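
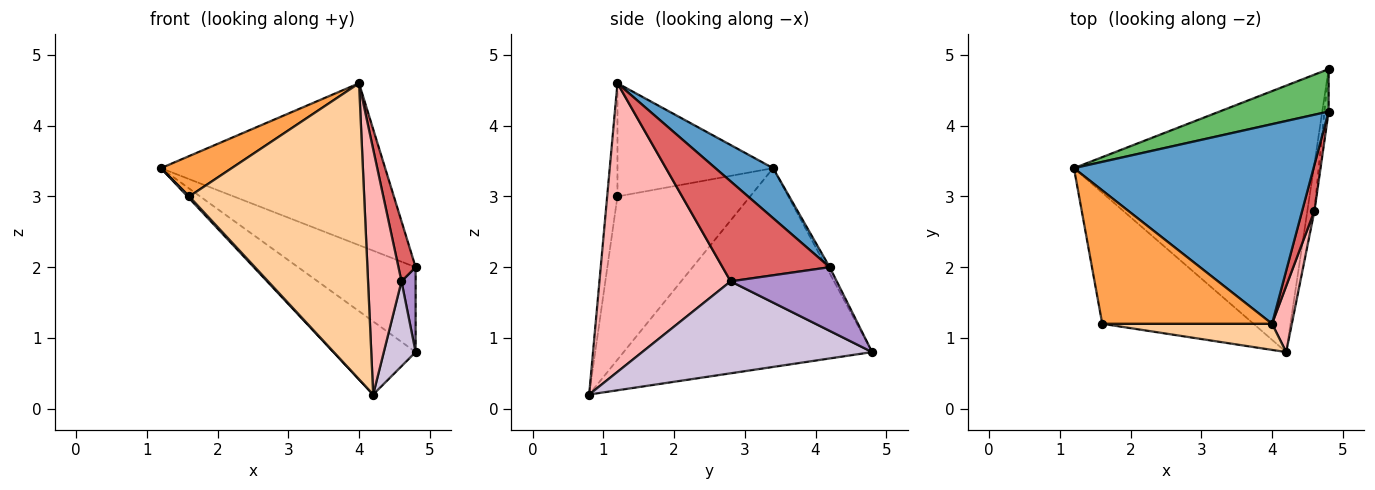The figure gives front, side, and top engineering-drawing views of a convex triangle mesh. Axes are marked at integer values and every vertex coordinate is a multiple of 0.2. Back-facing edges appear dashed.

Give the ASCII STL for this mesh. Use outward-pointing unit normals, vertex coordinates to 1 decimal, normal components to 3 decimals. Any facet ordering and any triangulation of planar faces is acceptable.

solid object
 facet normal 0.160 0.622 0.767
  outer loop
   vertex 4.0 1.2 4.6
   vertex 4.8 4.2 2.0
   vertex 1.2 3.4 3.4
  endloop
 endfacet
 facet normal -0.733 -0.010 -0.680
  outer loop
   vertex 1.6 1.2 3.0
   vertex 1.2 3.4 3.4
   vertex 4.2 0.8 0.2
  endloop
 endfacet
 facet normal -0.538 -0.244 0.807
  outer loop
   vertex 1.6 1.2 3.0
   vertex 4.0 1.2 4.6
   vertex 1.2 3.4 3.4
  endloop
 endfacet
 facet normal -0.058 -0.994 0.088
  outer loop
   vertex 1.6 1.2 3.0
   vertex 4.2 0.8 0.2
   vertex 4.0 1.2 4.6
  endloop
 endfacet
 facet normal -0.025 0.894 0.447
  outer loop
   vertex 4.8 4.8 0.8
   vertex 1.2 3.4 3.4
   vertex 4.8 4.2 2.0
  endloop
 endfacet
 facet normal -0.624 0.207 -0.753
  outer loop
   vertex 4.8 4.8 0.8
   vertex 4.2 0.8 0.2
   vertex 1.2 3.4 3.4
  endloop
 endfacet
 facet normal 0.980 -0.157 0.120
  outer loop
   vertex 4.6 2.8 1.8
   vertex 4.8 4.2 2.0
   vertex 4.0 1.2 4.6
  endloop
 endfacet
 facet normal 0.967 -0.246 0.066
  outer loop
   vertex 4.6 2.8 1.8
   vertex 4.0 1.2 4.6
   vertex 4.2 0.8 0.2
  endloop
 endfacet
 facet normal 0.989 -0.132 -0.066
  outer loop
   vertex 4.6 2.8 1.8
   vertex 4.8 4.8 0.8
   vertex 4.8 4.2 2.0
  endloop
 endfacet
 facet normal 0.988 -0.137 -0.076
  outer loop
   vertex 4.6 2.8 1.8
   vertex 4.2 0.8 0.2
   vertex 4.8 4.8 0.8
  endloop
 endfacet
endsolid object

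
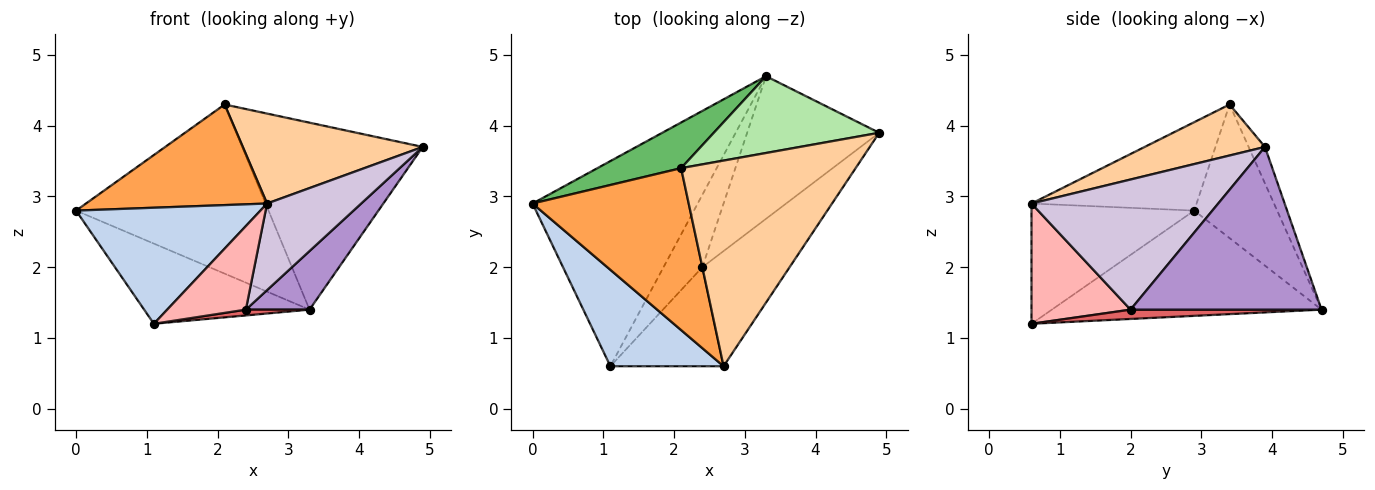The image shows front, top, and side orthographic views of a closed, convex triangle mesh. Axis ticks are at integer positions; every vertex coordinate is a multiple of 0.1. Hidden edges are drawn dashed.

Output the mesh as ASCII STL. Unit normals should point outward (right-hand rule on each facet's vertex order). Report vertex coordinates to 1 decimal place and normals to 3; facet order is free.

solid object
 facet normal -0.510 0.313 -0.801
  outer loop
   vertex 3.3 4.7 1.4
   vertex 1.1 0.6 1.2
   vertex 0.0 2.9 2.8
  endloop
 endfacet
 facet normal -0.562 -0.636 0.529
  outer loop
   vertex 2.7 0.6 2.9
   vertex 0.0 2.9 2.8
   vertex 1.1 0.6 1.2
  endloop
 endfacet
 facet normal -0.433 -0.476 0.765
  outer loop
   vertex 2.1 3.4 4.3
   vertex 0.0 2.9 2.8
   vertex 2.7 0.6 2.9
  endloop
 endfacet
 facet normal 0.259 -0.387 0.885
  outer loop
   vertex 2.1 3.4 4.3
   vertex 2.7 0.6 2.9
   vertex 4.9 3.9 3.7
  endloop
 endfacet
 facet normal -0.384 0.891 0.241
  outer loop
   vertex 2.1 3.4 4.3
   vertex 3.3 4.7 1.4
   vertex 0.0 2.9 2.8
  endloop
 endfacet
 facet normal -0.083 0.922 0.379
  outer loop
   vertex 2.1 3.4 4.3
   vertex 4.9 3.9 3.7
   vertex 3.3 4.7 1.4
  endloop
 endfacet
 facet normal 0.233 -0.078 -0.969
  outer loop
   vertex 2.4 2.0 1.4
   vertex 1.1 0.6 1.2
   vertex 3.3 4.7 1.4
  endloop
 endfacet
 facet normal 0.630 -0.501 -0.593
  outer loop
   vertex 2.4 2.0 1.4
   vertex 2.7 0.6 2.9
   vertex 1.1 0.6 1.2
  endloop
 endfacet
 facet normal 0.752 -0.251 -0.610
  outer loop
   vertex 2.4 2.0 1.4
   vertex 3.3 4.7 1.4
   vertex 4.9 3.9 3.7
  endloop
 endfacet
 facet normal 0.766 -0.386 -0.514
  outer loop
   vertex 2.4 2.0 1.4
   vertex 4.9 3.9 3.7
   vertex 2.7 0.6 2.9
  endloop
 endfacet
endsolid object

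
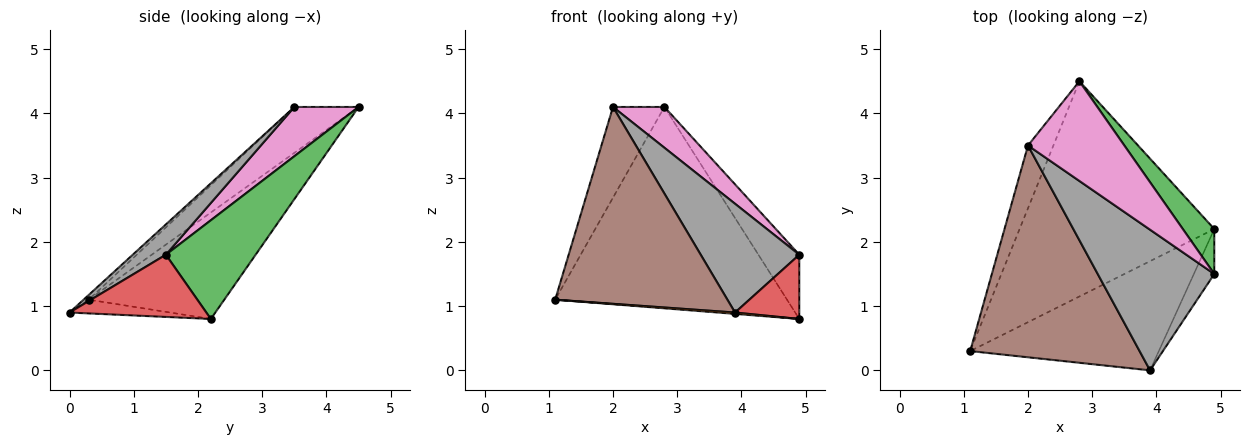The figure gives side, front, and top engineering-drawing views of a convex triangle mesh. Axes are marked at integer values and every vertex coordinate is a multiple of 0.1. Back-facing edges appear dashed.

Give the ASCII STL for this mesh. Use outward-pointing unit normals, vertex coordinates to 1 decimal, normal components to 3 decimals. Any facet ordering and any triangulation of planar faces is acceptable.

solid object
 facet normal -0.371 0.634 -0.678
  outer loop
   vertex 2.8 4.5 4.1
   vertex 4.9 2.2 0.8
   vertex 1.1 0.3 1.1
  endloop
 endfacet
 facet normal -0.073 -0.012 -0.997
  outer loop
   vertex 3.9 0.0 0.9
   vertex 1.1 0.3 1.1
   vertex 4.9 2.2 0.8
  endloop
 endfacet
 facet normal 0.874 0.398 0.279
  outer loop
   vertex 4.9 1.5 1.8
   vertex 4.9 2.2 0.8
   vertex 2.8 4.5 4.1
  endloop
 endfacet
 facet normal 0.868 -0.407 -0.285
  outer loop
   vertex 4.9 1.5 1.8
   vertex 3.9 0.0 0.9
   vertex 4.9 2.2 0.8
  endloop
 endfacet
 facet normal -0.717 0.573 -0.397
  outer loop
   vertex 2.0 3.5 4.1
   vertex 2.8 4.5 4.1
   vertex 1.1 0.3 1.1
  endloop
 endfacet
 facet normal -0.021 -0.681 0.732
  outer loop
   vertex 2.0 3.5 4.1
   vertex 1.1 0.3 1.1
   vertex 3.9 0.0 0.9
  endloop
 endfacet
 facet normal 0.428 -0.342 0.837
  outer loop
   vertex 2.0 3.5 4.1
   vertex 4.9 1.5 1.8
   vertex 2.8 4.5 4.1
  endloop
 endfacet
 facet normal 0.201 -0.599 0.775
  outer loop
   vertex 2.0 3.5 4.1
   vertex 3.9 0.0 0.9
   vertex 4.9 1.5 1.8
  endloop
 endfacet
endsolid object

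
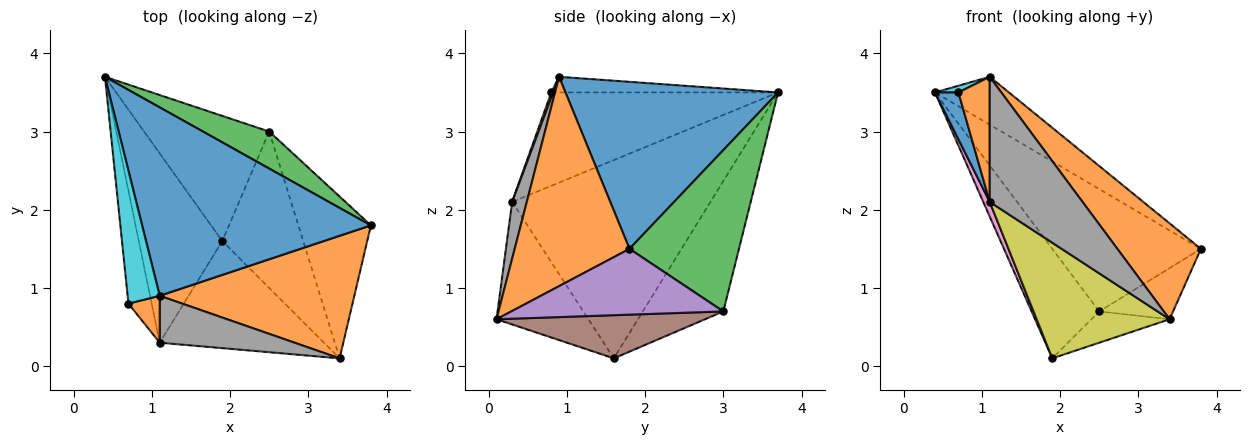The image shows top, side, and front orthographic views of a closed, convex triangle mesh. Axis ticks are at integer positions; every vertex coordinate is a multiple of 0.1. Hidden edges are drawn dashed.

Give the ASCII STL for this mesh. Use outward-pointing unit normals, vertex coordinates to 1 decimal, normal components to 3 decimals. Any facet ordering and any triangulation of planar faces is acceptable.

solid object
 facet normal 0.578 0.201 0.791
  outer loop
   vertex 1.1 0.9 3.7
   vertex 3.8 1.8 1.5
   vertex 0.4 3.7 3.5
  endloop
 endfacet
 facet normal 0.646 -0.470 0.601
  outer loop
   vertex 3.4 0.1 0.6
   vertex 3.8 1.8 1.5
   vertex 1.1 0.9 3.7
  endloop
 endfacet
 facet normal 0.576 0.782 0.237
  outer loop
   vertex 2.5 3.0 0.7
   vertex 0.4 3.7 3.5
   vertex 3.8 1.8 1.5
  endloop
 endfacet
 facet normal -0.617 0.518 -0.592
  outer loop
   vertex 2.5 3.0 0.7
   vertex 1.9 1.6 0.1
   vertex 0.4 3.7 3.5
  endloop
 endfacet
 facet normal 0.654 0.228 -0.721
  outer loop
   vertex 2.5 3.0 0.7
   vertex 3.8 1.8 1.5
   vertex 3.4 0.1 0.6
  endloop
 endfacet
 facet normal 0.463 0.174 -0.869
  outer loop
   vertex 2.5 3.0 0.7
   vertex 3.4 0.1 0.6
   vertex 1.9 1.6 0.1
  endloop
 endfacet
 facet normal -0.921 -0.030 -0.388
  outer loop
   vertex 1.1 0.3 2.1
   vertex 0.4 3.7 3.5
   vertex 1.9 1.6 0.1
  endloop
 endfacet
 facet normal 0.146 -0.926 0.347
  outer loop
   vertex 1.1 0.3 2.1
   vertex 3.4 0.1 0.6
   vertex 1.1 0.9 3.7
  endloop
 endfacet
 facet normal -0.452 -0.654 -0.606
  outer loop
   vertex 1.1 0.3 2.1
   vertex 1.9 1.6 0.1
   vertex 3.4 0.1 0.6
  endloop
 endfacet
 facet normal -0.438 -0.045 0.898
  outer loop
   vertex 0.7 0.8 3.5
   vertex 1.1 0.9 3.7
   vertex 0.4 3.7 3.5
  endloop
 endfacet
 facet normal -0.966 -0.100 -0.240
  outer loop
   vertex 0.7 0.8 3.5
   vertex 0.4 3.7 3.5
   vertex 1.1 0.3 2.1
  endloop
 endfacet
 facet normal 0.058 -0.935 0.351
  outer loop
   vertex 0.7 0.8 3.5
   vertex 1.1 0.3 2.1
   vertex 1.1 0.9 3.7
  endloop
 endfacet
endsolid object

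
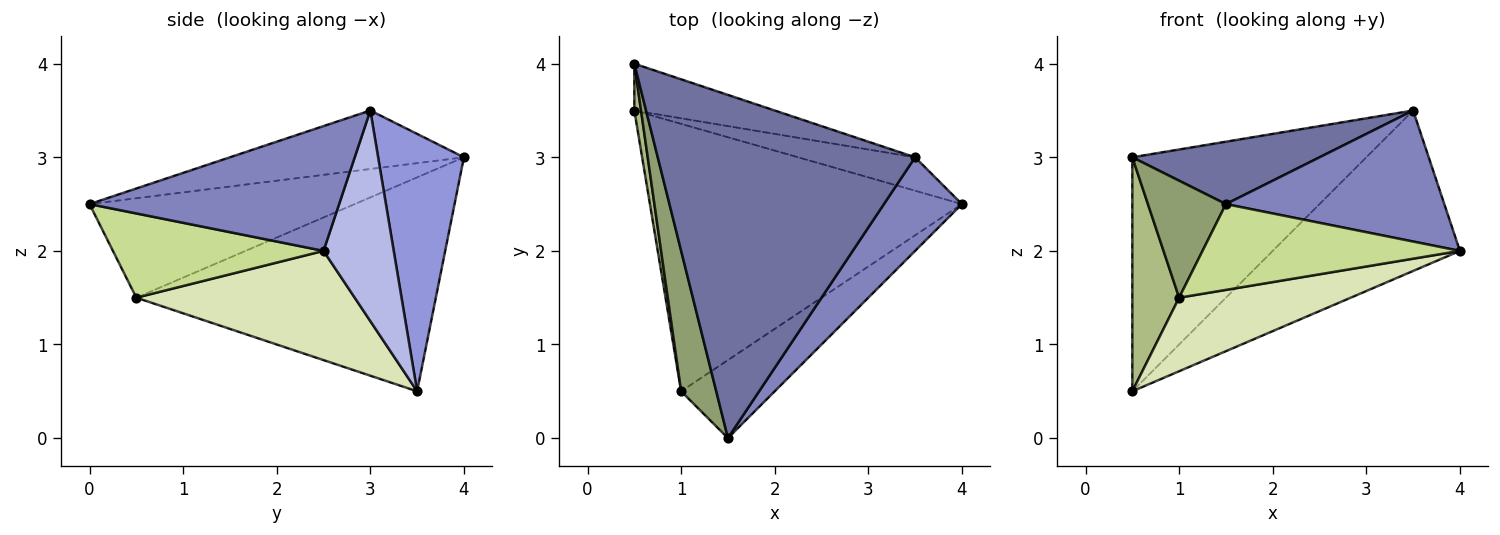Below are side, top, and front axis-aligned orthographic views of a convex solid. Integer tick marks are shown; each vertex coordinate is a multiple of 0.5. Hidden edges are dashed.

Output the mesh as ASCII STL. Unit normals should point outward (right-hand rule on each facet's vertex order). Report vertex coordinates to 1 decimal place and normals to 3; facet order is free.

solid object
 facet normal -0.218 -0.175 0.960
  outer loop
   vertex 3.5 3.0 3.5
   vertex 0.5 4.0 3.0
   vertex 1.5 0.0 2.5
  endloop
 endfacet
 facet normal 0.681 -0.596 0.426
  outer loop
   vertex 3.5 3.0 3.5
   vertex 1.5 0.0 2.5
   vertex 4.0 2.5 2.0
  endloop
 endfacet
 facet normal 0.338 0.923 -0.185
  outer loop
   vertex 3.5 3.0 3.5
   vertex 0.5 3.5 0.5
   vertex 0.5 4.0 3.0
  endloop
 endfacet
 facet normal 0.345 0.919 -0.191
  outer loop
   vertex 3.5 3.0 3.5
   vertex 4.0 2.5 2.0
   vertex 0.5 3.5 0.5
  endloop
 endfacet
 facet normal -0.909 -0.267 0.321
  outer loop
   vertex 1.0 0.5 1.5
   vertex 1.5 0.0 2.5
   vertex 0.5 4.0 3.0
  endloop
 endfacet
 facet normal -0.988 -0.154 0.031
  outer loop
   vertex 1.0 0.5 1.5
   vertex 0.5 4.0 3.0
   vertex 0.5 3.5 0.5
  endloop
 endfacet
 facet normal 0.518 -0.633 -0.575
  outer loop
   vertex 1.0 0.5 1.5
   vertex 4.0 2.5 2.0
   vertex 1.5 0.0 2.5
  endloop
 endfacet
 facet normal 0.320 -0.251 -0.914
  outer loop
   vertex 1.0 0.5 1.5
   vertex 0.5 3.5 0.5
   vertex 4.0 2.5 2.0
  endloop
 endfacet
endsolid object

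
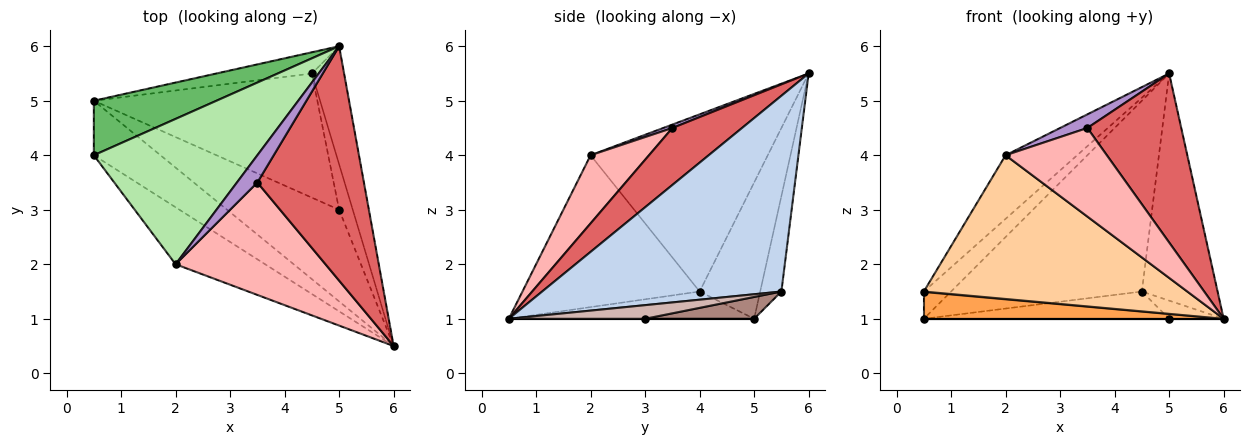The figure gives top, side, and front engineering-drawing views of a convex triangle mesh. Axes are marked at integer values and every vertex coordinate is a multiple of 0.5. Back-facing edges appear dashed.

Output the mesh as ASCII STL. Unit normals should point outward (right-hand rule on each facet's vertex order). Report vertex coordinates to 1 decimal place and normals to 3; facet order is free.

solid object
 facet normal -0.110 0.988 -0.110
  outer loop
   vertex 4.5 5.5 1.5
   vertex 0.5 5.0 1.0
   vertex 5.0 6.0 5.5
  endloop
 endfacet
 facet normal 0.942 0.298 -0.155
  outer loop
   vertex 4.5 5.5 1.5
   vertex 5.0 6.0 5.5
   vertex 6.0 0.5 1.0
  endloop
 endfacet
 facet normal -0.344 -0.420 -0.840
  outer loop
   vertex 0.5 4.0 1.5
   vertex 0.5 5.0 1.0
   vertex 6.0 0.5 1.0
  endloop
 endfacet
 facet normal -0.530 -0.788 -0.313
  outer loop
   vertex 0.5 4.0 1.5
   vertex 6.0 0.5 1.0
   vertex 2.0 2.0 4.0
  endloop
 endfacet
 facet normal -0.705 0.317 0.634
  outer loop
   vertex 0.5 4.0 1.5
   vertex 5.0 6.0 5.5
   vertex 0.5 5.0 1.0
  endloop
 endfacet
 facet normal -0.704 0.284 0.650
  outer loop
   vertex 0.5 4.0 1.5
   vertex 2.0 2.0 4.0
   vertex 5.0 6.0 5.5
  endloop
 endfacet
 facet normal 0.398 -0.536 0.744
  outer loop
   vertex 3.5 3.5 4.5
   vertex 6.0 0.5 1.0
   vertex 5.0 6.0 5.5
  endloop
 endfacet
 facet normal 0.336 -0.583 0.740
  outer loop
   vertex 3.5 3.5 4.5
   vertex 2.0 2.0 4.0
   vertex 6.0 0.5 1.0
  endloop
 endfacet
 facet normal 0.147 -0.442 0.885
  outer loop
   vertex 3.5 3.5 4.5
   vertex 5.0 6.0 5.5
   vertex 2.0 2.0 4.0
  endloop
 endfacet
 facet normal 0.000 0.000 -1.000
  outer loop
   vertex 5.0 3.0 1.0
   vertex 6.0 0.5 1.0
   vertex 0.5 5.0 1.0
  endloop
 endfacet
 facet normal 0.095 0.213 -0.972
  outer loop
   vertex 5.0 3.0 1.0
   vertex 0.5 5.0 1.0
   vertex 4.5 5.5 1.5
  endloop
 endfacet
 facet normal 0.680 0.272 -0.680
  outer loop
   vertex 5.0 3.0 1.0
   vertex 4.5 5.5 1.5
   vertex 6.0 0.5 1.0
  endloop
 endfacet
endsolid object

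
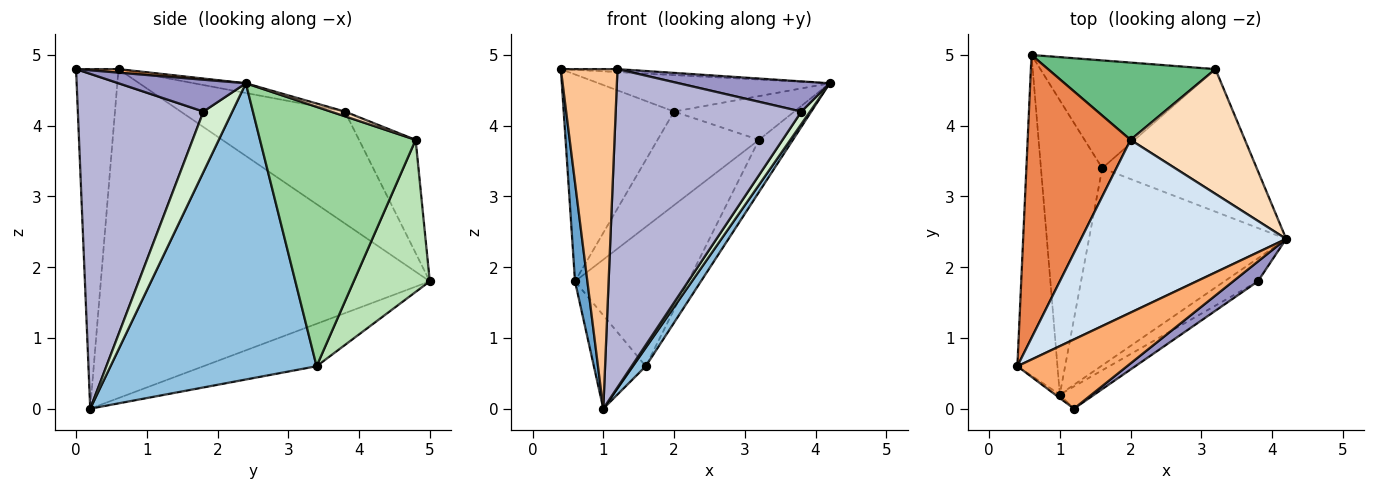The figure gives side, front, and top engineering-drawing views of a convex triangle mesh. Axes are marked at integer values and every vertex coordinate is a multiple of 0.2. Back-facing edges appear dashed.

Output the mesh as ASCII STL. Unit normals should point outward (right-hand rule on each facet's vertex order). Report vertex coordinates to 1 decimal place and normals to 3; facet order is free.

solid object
 facet normal -0.992 -0.037 -0.121
  outer loop
   vertex 1.0 0.2 0.0
   vertex 0.4 0.6 4.8
   vertex 0.6 5.0 1.8
  endloop
 endfacet
 facet normal 0.831 -0.052 -0.553
  outer loop
   vertex 1.6 3.4 0.6
   vertex 4.2 2.4 4.6
   vertex 1.0 0.2 0.0
  endloop
 endfacet
 facet normal -0.551 0.252 -0.796
  outer loop
   vertex 1.6 3.4 0.6
   vertex 1.0 0.2 0.0
   vertex 0.6 5.0 1.8
  endloop
 endfacet
 facet normal -0.046 0.206 0.977
  outer loop
   vertex 2.0 3.8 4.2
   vertex 0.4 0.6 4.8
   vertex 4.2 2.4 4.6
  endloop
 endfacet
 facet normal -0.660 0.444 0.607
  outer loop
   vertex 2.0 3.8 4.2
   vertex 0.6 5.0 1.8
   vertex 0.4 0.6 4.8
  endloop
 endfacet
 facet normal 0.032 0.043 0.999
  outer loop
   vertex 1.2 0.0 4.8
   vertex 4.2 2.4 4.6
   vertex 0.4 0.6 4.8
  endloop
 endfacet
 facet normal -0.600 -0.800 -0.008
  outer loop
   vertex 1.2 0.0 4.8
   vertex 0.4 0.6 4.8
   vertex 1.0 0.2 0.0
  endloop
 endfacet
 facet normal 0.039 0.331 0.943
  outer loop
   vertex 3.2 4.8 3.8
   vertex 2.0 3.8 4.2
   vertex 4.2 2.4 4.6
  endloop
 endfacet
 facet normal -0.395 0.708 0.585
  outer loop
   vertex 3.2 4.8 3.8
   vertex 0.6 5.0 1.8
   vertex 2.0 3.8 4.2
  endloop
 endfacet
 facet normal 0.845 0.184 -0.503
  outer loop
   vertex 3.2 4.8 3.8
   vertex 4.2 2.4 4.6
   vertex 1.6 3.4 0.6
  endloop
 endfacet
 facet normal 0.469 0.698 -0.540
  outer loop
   vertex 3.2 4.8 3.8
   vertex 1.6 3.4 0.6
   vertex 0.6 5.0 1.8
  endloop
 endfacet
 facet normal 0.847 -0.252 -0.468
  outer loop
   vertex 3.8 1.8 4.2
   vertex 1.0 0.2 0.0
   vertex 4.2 2.4 4.6
  endloop
 endfacet
 facet normal 0.576 -0.683 0.448
  outer loop
   vertex 3.8 1.8 4.2
   vertex 4.2 2.4 4.6
   vertex 1.2 0.0 4.8
  endloop
 endfacet
 facet normal 0.559 -0.827 -0.058
  outer loop
   vertex 3.8 1.8 4.2
   vertex 1.2 0.0 4.8
   vertex 1.0 0.2 0.0
  endloop
 endfacet
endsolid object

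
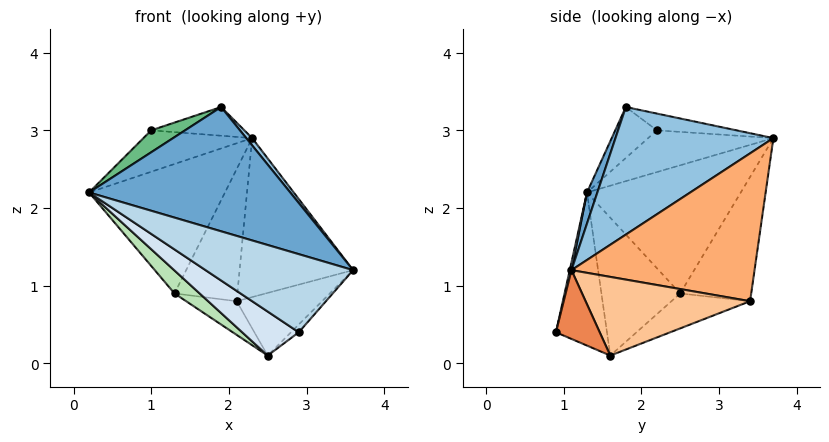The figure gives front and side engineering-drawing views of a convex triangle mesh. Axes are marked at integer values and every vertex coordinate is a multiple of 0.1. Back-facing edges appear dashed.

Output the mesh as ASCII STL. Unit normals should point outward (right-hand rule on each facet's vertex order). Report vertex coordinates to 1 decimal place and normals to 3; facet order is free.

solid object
 facet normal 0.048 -0.935 0.351
  outer loop
   vertex 1.9 1.8 3.3
   vertex 0.2 1.3 2.2
   vertex 3.6 1.1 1.2
  endloop
 endfacet
 facet normal 0.772 -0.029 0.635
  outer loop
   vertex 1.9 1.8 3.3
   vertex 3.6 1.1 1.2
   vertex 2.3 3.7 2.9
  endloop
 endfacet
 facet normal 0.011 -0.972 0.233
  outer loop
   vertex 2.9 0.9 0.4
   vertex 3.6 1.1 1.2
   vertex 0.2 1.3 2.2
  endloop
 endfacet
 facet normal -0.513 -0.569 -0.643
  outer loop
   vertex 2.9 0.9 0.4
   vertex 0.2 1.3 2.2
   vertex 2.5 1.6 0.1
  endloop
 endfacet
 facet normal 0.730 0.130 -0.671
  outer loop
   vertex 2.9 0.9 0.4
   vertex 2.5 1.6 0.1
   vertex 3.6 1.1 1.2
  endloop
 endfacet
 facet normal 0.840 0.521 -0.154
  outer loop
   vertex 2.1 3.4 0.8
   vertex 2.3 3.7 2.9
   vertex 3.6 1.1 1.2
  endloop
 endfacet
 facet normal 0.735 0.381 -0.561
  outer loop
   vertex 2.1 3.4 0.8
   vertex 3.6 1.1 1.2
   vertex 2.5 1.6 0.1
  endloop
 endfacet
 facet normal -0.755 0.655 0.018
  outer loop
   vertex 1.0 2.2 3.0
   vertex 2.3 3.7 2.9
   vertex 0.2 1.3 2.2
  endloop
 endfacet
 facet normal -0.433 -0.352 0.830
  outer loop
   vertex 1.0 2.2 3.0
   vertex 0.2 1.3 2.2
   vertex 1.9 1.8 3.3
  endloop
 endfacet
 facet normal -0.208 0.243 0.947
  outer loop
   vertex 1.0 2.2 3.0
   vertex 1.9 1.8 3.3
   vertex 2.3 3.7 2.9
  endloop
 endfacet
 facet normal -0.645 -0.206 -0.736
  outer loop
   vertex 1.3 2.5 0.9
   vertex 2.5 1.6 0.1
   vertex 0.2 1.3 2.2
  endloop
 endfacet
 facet normal -0.397 0.255 -0.882
  outer loop
   vertex 1.3 2.5 0.9
   vertex 2.1 3.4 0.8
   vertex 2.5 1.6 0.1
  endloop
 endfacet
 facet normal -0.749 0.662 -0.023
  outer loop
   vertex 1.3 2.5 0.9
   vertex 0.2 1.3 2.2
   vertex 2.3 3.7 2.9
  endloop
 endfacet
 facet normal -0.748 0.663 -0.023
  outer loop
   vertex 1.3 2.5 0.9
   vertex 2.3 3.7 2.9
   vertex 2.1 3.4 0.8
  endloop
 endfacet
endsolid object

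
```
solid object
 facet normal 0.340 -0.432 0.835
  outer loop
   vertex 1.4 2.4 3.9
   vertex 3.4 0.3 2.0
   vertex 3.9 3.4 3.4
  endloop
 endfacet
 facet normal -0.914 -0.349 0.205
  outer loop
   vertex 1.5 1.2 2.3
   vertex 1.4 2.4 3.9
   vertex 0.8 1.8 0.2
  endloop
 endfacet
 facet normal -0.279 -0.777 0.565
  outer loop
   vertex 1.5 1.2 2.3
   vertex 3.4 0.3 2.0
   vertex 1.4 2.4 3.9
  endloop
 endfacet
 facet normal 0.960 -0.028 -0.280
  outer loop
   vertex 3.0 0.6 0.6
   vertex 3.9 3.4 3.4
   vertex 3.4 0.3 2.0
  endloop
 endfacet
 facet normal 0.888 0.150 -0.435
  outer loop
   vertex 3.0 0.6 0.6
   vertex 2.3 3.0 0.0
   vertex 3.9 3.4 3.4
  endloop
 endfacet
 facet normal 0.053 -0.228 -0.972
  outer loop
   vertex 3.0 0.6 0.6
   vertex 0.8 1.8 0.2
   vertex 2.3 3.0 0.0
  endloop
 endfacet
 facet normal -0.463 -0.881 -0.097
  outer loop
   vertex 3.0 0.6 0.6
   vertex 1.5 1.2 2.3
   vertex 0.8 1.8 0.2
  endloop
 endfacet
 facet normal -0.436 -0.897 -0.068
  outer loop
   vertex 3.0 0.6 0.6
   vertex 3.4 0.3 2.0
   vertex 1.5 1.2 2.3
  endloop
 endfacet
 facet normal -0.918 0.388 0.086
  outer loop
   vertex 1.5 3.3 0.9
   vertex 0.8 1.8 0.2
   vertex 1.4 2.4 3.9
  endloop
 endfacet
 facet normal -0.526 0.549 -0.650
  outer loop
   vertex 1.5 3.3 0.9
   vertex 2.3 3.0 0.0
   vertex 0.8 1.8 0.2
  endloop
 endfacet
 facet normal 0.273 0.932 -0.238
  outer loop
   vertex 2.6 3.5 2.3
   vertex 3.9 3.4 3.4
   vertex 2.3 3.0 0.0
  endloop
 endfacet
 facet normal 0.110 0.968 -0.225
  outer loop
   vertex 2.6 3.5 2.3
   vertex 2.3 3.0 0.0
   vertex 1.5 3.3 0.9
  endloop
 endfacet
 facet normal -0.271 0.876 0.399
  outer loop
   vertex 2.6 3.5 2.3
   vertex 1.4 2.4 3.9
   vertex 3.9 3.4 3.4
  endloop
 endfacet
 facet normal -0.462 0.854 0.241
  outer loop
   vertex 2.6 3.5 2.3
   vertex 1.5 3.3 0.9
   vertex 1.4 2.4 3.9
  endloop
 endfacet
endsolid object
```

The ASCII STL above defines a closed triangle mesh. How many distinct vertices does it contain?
9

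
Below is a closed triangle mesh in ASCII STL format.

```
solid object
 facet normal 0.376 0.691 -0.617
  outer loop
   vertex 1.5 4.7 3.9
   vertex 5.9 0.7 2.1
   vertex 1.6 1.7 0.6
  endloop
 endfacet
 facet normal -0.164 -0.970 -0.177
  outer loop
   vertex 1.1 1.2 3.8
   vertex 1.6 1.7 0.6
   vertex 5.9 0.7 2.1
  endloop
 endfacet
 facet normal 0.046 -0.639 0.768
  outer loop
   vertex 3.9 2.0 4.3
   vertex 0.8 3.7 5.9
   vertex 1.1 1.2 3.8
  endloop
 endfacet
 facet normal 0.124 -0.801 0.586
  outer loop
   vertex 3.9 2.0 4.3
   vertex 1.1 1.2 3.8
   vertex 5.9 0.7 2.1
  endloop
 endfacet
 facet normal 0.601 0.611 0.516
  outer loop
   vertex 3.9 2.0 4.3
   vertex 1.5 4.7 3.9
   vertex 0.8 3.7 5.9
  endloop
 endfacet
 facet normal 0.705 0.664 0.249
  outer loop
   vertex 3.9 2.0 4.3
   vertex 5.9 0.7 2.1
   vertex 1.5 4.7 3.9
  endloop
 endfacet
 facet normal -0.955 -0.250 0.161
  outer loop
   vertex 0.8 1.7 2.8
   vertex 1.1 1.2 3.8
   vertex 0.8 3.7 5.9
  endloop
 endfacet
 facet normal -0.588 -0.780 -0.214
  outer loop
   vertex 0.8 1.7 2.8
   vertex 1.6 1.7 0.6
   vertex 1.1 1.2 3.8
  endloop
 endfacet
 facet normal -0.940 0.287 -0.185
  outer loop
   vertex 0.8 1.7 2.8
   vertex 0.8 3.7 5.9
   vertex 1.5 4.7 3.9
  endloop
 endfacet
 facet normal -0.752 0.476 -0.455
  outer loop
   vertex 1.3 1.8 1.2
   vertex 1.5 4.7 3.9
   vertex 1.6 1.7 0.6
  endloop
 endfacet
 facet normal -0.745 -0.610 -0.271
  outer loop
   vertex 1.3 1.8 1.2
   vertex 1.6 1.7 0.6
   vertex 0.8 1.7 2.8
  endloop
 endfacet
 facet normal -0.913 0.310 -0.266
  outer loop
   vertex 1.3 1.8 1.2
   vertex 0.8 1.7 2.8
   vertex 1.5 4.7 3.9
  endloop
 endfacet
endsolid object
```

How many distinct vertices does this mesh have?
8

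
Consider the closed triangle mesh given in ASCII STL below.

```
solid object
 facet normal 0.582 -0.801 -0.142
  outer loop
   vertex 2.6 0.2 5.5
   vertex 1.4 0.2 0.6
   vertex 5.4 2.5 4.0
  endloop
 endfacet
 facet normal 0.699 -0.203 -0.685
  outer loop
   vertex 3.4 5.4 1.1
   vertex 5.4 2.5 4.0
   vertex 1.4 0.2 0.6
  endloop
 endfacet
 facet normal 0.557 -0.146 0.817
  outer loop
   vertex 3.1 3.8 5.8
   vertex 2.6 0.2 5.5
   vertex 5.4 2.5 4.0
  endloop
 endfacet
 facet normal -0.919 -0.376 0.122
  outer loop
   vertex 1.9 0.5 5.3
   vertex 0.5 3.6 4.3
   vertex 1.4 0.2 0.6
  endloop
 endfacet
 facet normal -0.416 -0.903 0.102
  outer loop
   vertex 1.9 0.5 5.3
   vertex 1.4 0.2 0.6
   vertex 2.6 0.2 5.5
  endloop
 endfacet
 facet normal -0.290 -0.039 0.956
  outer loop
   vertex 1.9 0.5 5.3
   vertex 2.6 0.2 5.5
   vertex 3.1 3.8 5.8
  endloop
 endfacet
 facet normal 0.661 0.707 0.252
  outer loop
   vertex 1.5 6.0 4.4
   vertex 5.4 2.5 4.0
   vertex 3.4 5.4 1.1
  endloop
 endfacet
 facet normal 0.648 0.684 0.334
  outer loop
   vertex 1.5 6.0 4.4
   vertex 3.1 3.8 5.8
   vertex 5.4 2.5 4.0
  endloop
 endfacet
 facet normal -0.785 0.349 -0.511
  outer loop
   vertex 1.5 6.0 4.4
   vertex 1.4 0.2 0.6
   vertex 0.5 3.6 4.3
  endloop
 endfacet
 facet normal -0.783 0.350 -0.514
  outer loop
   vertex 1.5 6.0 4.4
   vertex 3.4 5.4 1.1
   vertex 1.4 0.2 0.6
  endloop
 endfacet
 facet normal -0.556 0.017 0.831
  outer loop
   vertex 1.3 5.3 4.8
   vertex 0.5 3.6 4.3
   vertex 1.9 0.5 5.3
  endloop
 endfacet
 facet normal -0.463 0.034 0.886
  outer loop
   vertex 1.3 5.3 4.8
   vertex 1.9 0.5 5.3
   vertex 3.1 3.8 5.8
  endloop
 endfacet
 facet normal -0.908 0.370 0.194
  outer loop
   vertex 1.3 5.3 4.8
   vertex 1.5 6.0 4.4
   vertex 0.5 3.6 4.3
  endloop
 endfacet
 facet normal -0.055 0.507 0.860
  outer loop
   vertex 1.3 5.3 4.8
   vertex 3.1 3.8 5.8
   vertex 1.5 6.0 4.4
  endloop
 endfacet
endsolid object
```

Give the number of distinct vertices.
9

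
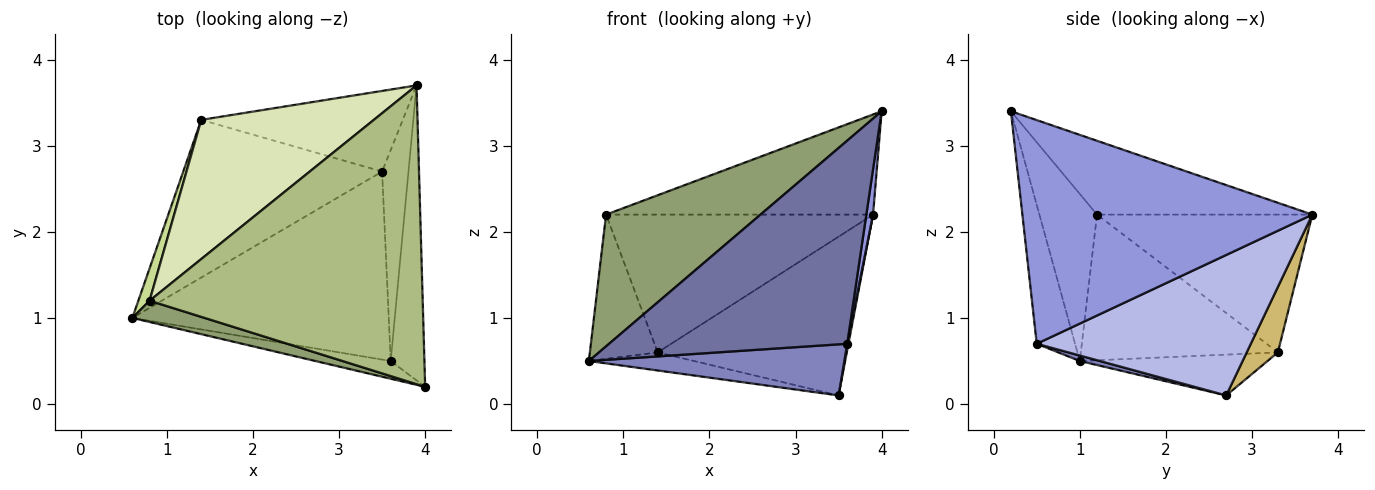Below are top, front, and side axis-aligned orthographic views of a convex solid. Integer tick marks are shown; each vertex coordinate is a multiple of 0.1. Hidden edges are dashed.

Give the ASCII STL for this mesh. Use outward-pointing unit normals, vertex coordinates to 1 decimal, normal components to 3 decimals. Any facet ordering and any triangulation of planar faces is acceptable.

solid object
 facet normal -0.158 -0.984 -0.086
  outer loop
   vertex 3.6 0.5 0.7
   vertex 4.0 0.2 3.4
   vertex 0.6 1.0 0.5
  endloop
 endfacet
 facet normal 0.021 -0.262 -0.965
  outer loop
   vertex 3.6 0.5 0.7
   vertex 0.6 1.0 0.5
   vertex 3.5 2.7 0.1
  endloop
 endfacet
 facet normal 0.989 -0.023 -0.149
  outer loop
   vertex 3.6 0.5 0.7
   vertex 3.9 3.7 2.2
   vertex 4.0 0.2 3.4
  endloop
 endfacet
 facet normal 0.983 -0.006 -0.185
  outer loop
   vertex 3.6 0.5 0.7
   vertex 3.5 2.7 0.1
   vertex 3.9 3.7 2.2
  endloop
 endfacet
 facet normal -0.346 -0.926 0.150
  outer loop
   vertex 0.8 1.2 2.2
   vertex 0.6 1.0 0.5
   vertex 4.0 0.2 3.4
  endloop
 endfacet
 facet normal -0.248 0.308 0.918
  outer loop
   vertex 0.8 1.2 2.2
   vertex 4.0 0.2 3.4
   vertex 3.9 3.7 2.2
  endloop
 endfacet
 facet normal -0.943 0.325 0.073
  outer loop
   vertex 1.4 3.3 0.6
   vertex 0.6 1.0 0.5
   vertex 0.8 1.2 2.2
  endloop
 endfacet
 facet normal -0.493 0.612 0.618
  outer loop
   vertex 1.4 3.3 0.6
   vertex 0.8 1.2 2.2
   vertex 3.9 3.7 2.2
  endloop
 endfacet
 facet normal -0.200 0.112 -0.973
  outer loop
   vertex 1.4 3.3 0.6
   vertex 3.5 2.7 0.1
   vertex 0.6 1.0 0.5
  endloop
 endfacet
 facet normal 0.145 0.882 -0.448
  outer loop
   vertex 1.4 3.3 0.6
   vertex 3.9 3.7 2.2
   vertex 3.5 2.7 0.1
  endloop
 endfacet
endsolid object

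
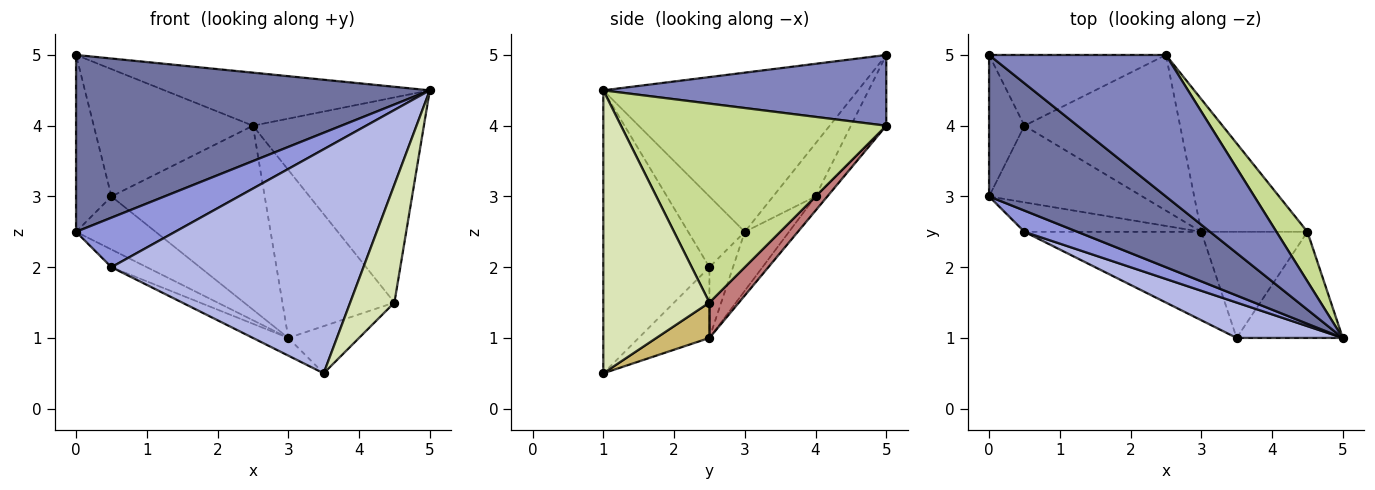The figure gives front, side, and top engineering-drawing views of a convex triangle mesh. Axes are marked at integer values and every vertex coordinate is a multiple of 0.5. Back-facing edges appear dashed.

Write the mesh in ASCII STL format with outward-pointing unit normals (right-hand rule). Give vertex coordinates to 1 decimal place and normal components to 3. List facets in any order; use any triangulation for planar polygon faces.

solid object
 facet normal -0.490 -0.681 0.545
  outer loop
   vertex 0.0 5.0 5.0
   vertex 0.0 3.0 2.5
   vertex 5.0 1.0 4.5
  endloop
 endfacet
 facet normal 0.351 0.329 0.877
  outer loop
   vertex 0.0 5.0 5.0
   vertex 5.0 1.0 4.5
   vertex 2.5 5.0 4.0
  endloop
 endfacet
 facet normal -0.465 -0.814 0.349
  outer loop
   vertex 0.5 2.5 2.0
   vertex 5.0 1.0 4.5
   vertex 0.0 3.0 2.5
  endloop
 endfacet
 facet normal -0.384 -0.912 0.144
  outer loop
   vertex 0.5 2.5 2.0
   vertex 3.5 1.0 0.5
   vertex 5.0 1.0 4.5
  endloop
 endfacet
 facet normal -0.684 0.570 -0.456
  outer loop
   vertex 0.5 4.0 3.0
   vertex 0.0 3.0 2.5
   vertex 0.0 5.0 5.0
  endloop
 endfacet
 facet normal -0.191 0.858 -0.477
  outer loop
   vertex 0.5 4.0 3.0
   vertex 0.0 5.0 5.0
   vertex 2.5 5.0 4.0
  endloop
 endfacet
 facet normal 0.833 0.537 0.130
  outer loop
   vertex 4.5 2.5 1.5
   vertex 2.5 5.0 4.0
   vertex 5.0 1.0 4.5
  endloop
 endfacet
 facet normal 0.872 -0.363 -0.327
  outer loop
   vertex 4.5 2.5 1.5
   vertex 5.0 1.0 4.5
   vertex 3.5 1.0 0.5
  endloop
 endfacet
 facet normal -0.365 0.183 -0.913
  outer loop
   vertex 3.0 2.5 1.0
   vertex 3.5 1.0 0.5
   vertex 0.5 2.5 2.0
  endloop
 endfacet
 facet normal 0.291 0.389 -0.874
  outer loop
   vertex 3.0 2.5 1.0
   vertex 4.5 2.5 1.5
   vertex 3.5 1.0 0.5
  endloop
 endfacet
 facet normal -0.324 0.487 -0.811
  outer loop
   vertex 3.0 2.5 1.0
   vertex 0.5 2.5 2.0
   vertex 0.0 3.0 2.5
  endloop
 endfacet
 facet normal -0.302 0.543 -0.784
  outer loop
   vertex 3.0 2.5 1.0
   vertex 0.0 3.0 2.5
   vertex 0.5 4.0 3.0
  endloop
 endfacet
 facet normal -0.059 0.762 -0.645
  outer loop
   vertex 3.0 2.5 1.0
   vertex 0.5 4.0 3.0
   vertex 2.5 5.0 4.0
  endloop
 endfacet
 facet normal 0.202 0.769 -0.607
  outer loop
   vertex 3.0 2.5 1.0
   vertex 2.5 5.0 4.0
   vertex 4.5 2.5 1.5
  endloop
 endfacet
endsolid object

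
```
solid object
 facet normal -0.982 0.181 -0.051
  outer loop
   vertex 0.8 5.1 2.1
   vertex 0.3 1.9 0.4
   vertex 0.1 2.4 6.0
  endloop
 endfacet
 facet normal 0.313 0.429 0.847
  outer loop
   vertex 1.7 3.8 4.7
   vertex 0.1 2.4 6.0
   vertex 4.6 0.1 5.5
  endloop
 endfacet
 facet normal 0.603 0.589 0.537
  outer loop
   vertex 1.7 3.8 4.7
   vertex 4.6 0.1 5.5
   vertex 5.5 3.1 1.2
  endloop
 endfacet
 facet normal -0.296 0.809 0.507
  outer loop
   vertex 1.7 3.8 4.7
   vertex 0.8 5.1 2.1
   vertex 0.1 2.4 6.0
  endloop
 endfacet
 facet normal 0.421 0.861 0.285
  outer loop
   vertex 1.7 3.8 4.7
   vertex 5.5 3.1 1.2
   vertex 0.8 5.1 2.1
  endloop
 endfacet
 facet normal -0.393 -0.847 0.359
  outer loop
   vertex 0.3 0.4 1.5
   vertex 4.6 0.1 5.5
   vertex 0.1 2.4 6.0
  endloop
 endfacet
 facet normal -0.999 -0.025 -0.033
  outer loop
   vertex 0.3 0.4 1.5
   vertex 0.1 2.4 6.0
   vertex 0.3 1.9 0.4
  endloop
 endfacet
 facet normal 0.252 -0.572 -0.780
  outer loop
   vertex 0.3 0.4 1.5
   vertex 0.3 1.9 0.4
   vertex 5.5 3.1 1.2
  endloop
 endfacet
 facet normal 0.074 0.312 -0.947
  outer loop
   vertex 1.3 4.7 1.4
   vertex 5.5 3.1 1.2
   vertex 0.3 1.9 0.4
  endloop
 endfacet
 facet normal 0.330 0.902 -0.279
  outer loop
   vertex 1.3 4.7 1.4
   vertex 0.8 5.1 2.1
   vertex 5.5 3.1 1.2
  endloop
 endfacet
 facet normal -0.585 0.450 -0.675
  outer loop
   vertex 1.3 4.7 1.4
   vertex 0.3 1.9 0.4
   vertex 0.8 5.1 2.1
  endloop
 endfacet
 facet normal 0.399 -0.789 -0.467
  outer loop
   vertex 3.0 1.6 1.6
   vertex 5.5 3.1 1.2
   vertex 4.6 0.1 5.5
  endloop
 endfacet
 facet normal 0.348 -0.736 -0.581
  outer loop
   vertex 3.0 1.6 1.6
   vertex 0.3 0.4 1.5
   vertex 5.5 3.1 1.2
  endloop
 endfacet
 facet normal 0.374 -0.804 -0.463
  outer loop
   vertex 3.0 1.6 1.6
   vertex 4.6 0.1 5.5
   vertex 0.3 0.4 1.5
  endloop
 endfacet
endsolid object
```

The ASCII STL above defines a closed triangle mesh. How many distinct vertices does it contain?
9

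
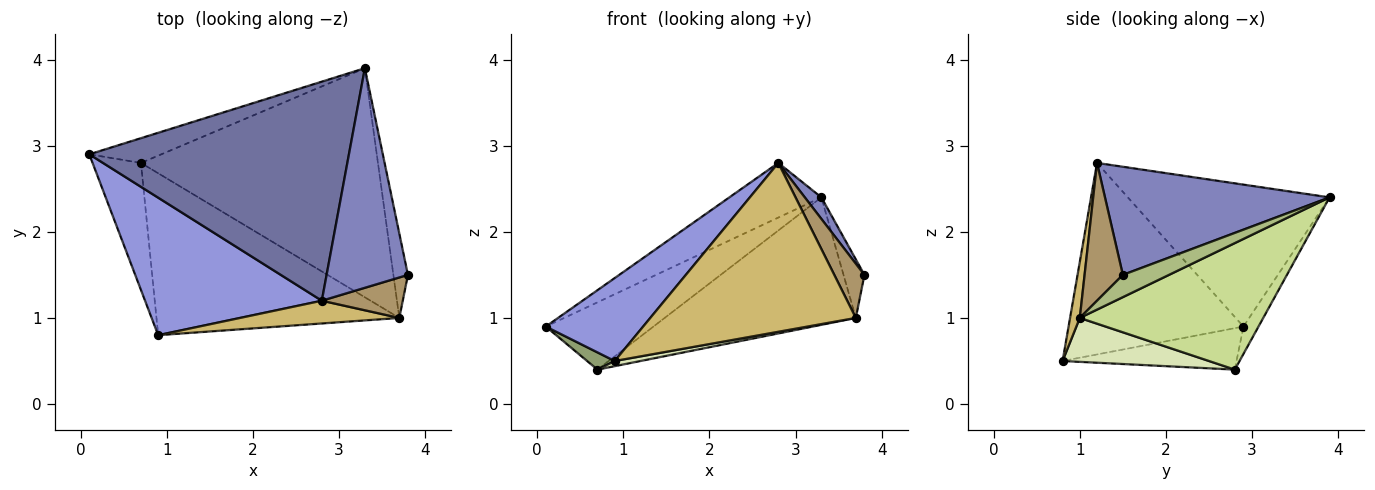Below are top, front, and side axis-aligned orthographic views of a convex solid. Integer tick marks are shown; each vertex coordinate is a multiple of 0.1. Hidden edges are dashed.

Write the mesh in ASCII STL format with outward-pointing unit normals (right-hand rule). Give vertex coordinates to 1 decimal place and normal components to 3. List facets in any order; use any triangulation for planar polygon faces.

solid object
 facet normal -0.469 0.214 0.857
  outer loop
   vertex 2.8 1.2 2.8
   vertex 3.3 3.9 2.4
   vertex 0.1 2.9 0.9
  endloop
 endfacet
 facet normal 0.798 -0.059 0.600
  outer loop
   vertex 2.8 1.2 2.8
   vertex 3.8 1.5 1.5
   vertex 3.3 3.9 2.4
  endloop
 endfacet
 facet normal -0.680 -0.379 0.628
  outer loop
   vertex 0.9 0.8 0.5
   vertex 2.8 1.2 2.8
   vertex 0.1 2.9 0.9
  endloop
 endfacet
 facet normal -0.130 0.930 -0.342
  outer loop
   vertex 0.7 2.8 0.4
   vertex 0.1 2.9 0.9
   vertex 3.3 3.9 2.4
  endloop
 endfacet
 facet normal -0.647 -0.102 -0.756
  outer loop
   vertex 0.7 2.8 0.4
   vertex 0.9 0.8 0.5
   vertex 0.1 2.9 0.9
  endloop
 endfacet
 facet normal 0.783 0.355 -0.511
  outer loop
   vertex 3.7 1.0 1.0
   vertex 3.3 3.9 2.4
   vertex 3.8 1.5 1.5
  endloop
 endfacet
 facet normal 0.423 0.441 -0.792
  outer loop
   vertex 3.7 1.0 1.0
   vertex 0.7 2.8 0.4
   vertex 3.3 3.9 2.4
  endloop
 endfacet
 facet normal 0.178 -0.031 -0.984
  outer loop
   vertex 3.7 1.0 1.0
   vertex 0.9 0.8 0.5
   vertex 0.7 2.8 0.4
  endloop
 endfacet
 facet normal 0.713 -0.562 0.419
  outer loop
   vertex 3.7 1.0 1.0
   vertex 3.8 1.5 1.5
   vertex 2.8 1.2 2.8
  endloop
 endfacet
 facet normal 0.047 -0.990 0.133
  outer loop
   vertex 3.7 1.0 1.0
   vertex 2.8 1.2 2.8
   vertex 0.9 0.8 0.5
  endloop
 endfacet
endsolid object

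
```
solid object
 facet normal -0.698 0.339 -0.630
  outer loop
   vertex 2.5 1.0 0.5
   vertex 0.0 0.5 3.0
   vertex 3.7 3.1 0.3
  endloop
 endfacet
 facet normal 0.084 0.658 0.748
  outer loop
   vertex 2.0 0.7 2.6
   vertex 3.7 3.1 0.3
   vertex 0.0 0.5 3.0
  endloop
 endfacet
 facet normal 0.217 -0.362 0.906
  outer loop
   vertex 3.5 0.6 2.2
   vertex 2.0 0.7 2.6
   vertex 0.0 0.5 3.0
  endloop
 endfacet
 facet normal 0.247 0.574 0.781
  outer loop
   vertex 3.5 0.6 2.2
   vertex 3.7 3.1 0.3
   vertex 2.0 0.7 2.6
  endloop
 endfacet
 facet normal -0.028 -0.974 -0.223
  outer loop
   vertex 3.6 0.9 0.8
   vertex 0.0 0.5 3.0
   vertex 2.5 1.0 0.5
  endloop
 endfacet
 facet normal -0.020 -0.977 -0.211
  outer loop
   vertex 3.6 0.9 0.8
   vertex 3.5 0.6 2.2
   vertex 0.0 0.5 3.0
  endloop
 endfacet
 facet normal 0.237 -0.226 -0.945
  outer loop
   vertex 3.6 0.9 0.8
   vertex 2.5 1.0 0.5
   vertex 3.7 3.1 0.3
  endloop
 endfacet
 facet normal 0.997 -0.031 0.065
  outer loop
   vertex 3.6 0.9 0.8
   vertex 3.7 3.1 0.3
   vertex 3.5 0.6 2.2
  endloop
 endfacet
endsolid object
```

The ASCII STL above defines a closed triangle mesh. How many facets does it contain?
8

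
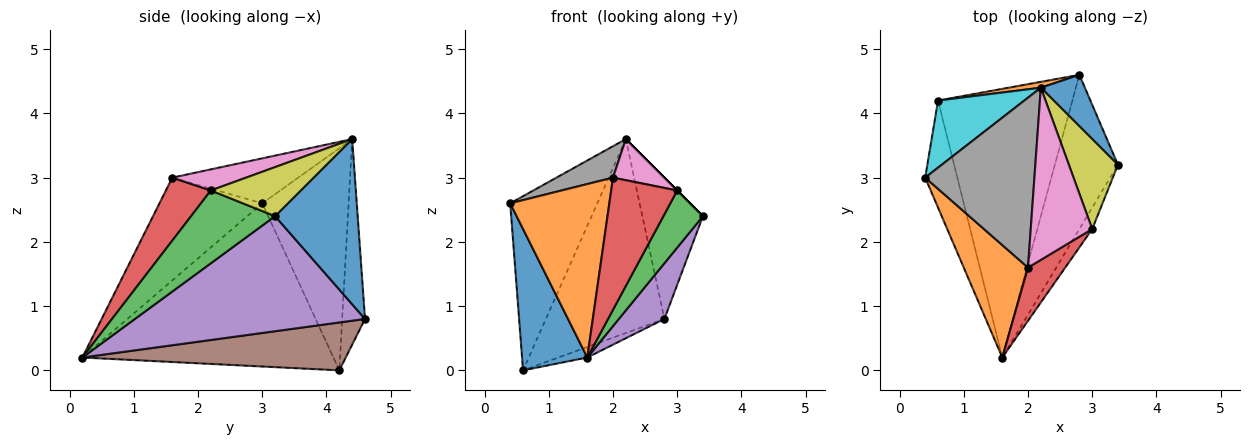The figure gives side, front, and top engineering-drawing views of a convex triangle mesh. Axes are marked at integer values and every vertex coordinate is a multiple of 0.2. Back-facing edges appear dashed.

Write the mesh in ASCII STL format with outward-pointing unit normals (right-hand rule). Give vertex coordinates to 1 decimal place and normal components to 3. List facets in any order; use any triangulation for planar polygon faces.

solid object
 facet normal -0.951 -0.247 -0.187
  outer loop
   vertex 0.6 4.2 0.0
   vertex 1.6 0.2 0.2
   vertex 0.4 3.0 2.6
  endloop
 endfacet
 facet normal -0.656 -0.633 0.410
  outer loop
   vertex 2.0 1.6 3.0
   vertex 0.4 3.0 2.6
   vertex 1.6 0.2 0.2
  endloop
 endfacet
 facet normal 0.894 -0.420 -0.158
  outer loop
   vertex 3.0 2.2 2.8
   vertex 1.6 0.2 0.2
   vertex 3.4 3.2 2.4
  endloop
 endfacet
 facet normal 0.534 -0.784 0.316
  outer loop
   vertex 3.0 2.2 2.8
   vertex 2.0 1.6 3.0
   vertex 1.6 0.2 0.2
  endloop
 endfacet
 facet normal 0.864 -0.171 -0.474
  outer loop
   vertex 2.8 4.6 0.8
   vertex 3.4 3.2 2.4
   vertex 1.6 0.2 0.2
  endloop
 endfacet
 facet normal 0.336 0.037 -0.941
  outer loop
   vertex 2.8 4.6 0.8
   vertex 1.6 0.2 0.2
   vertex 0.6 4.2 0.0
  endloop
 endfacet
 facet normal 0.317 -0.220 0.923
  outer loop
   vertex 2.2 4.4 3.6
   vertex 2.0 1.6 3.0
   vertex 3.0 2.2 2.8
  endloop
 endfacet
 facet normal -0.375 -0.169 0.911
  outer loop
   vertex 2.2 4.4 3.6
   vertex 0.4 3.0 2.6
   vertex 2.0 1.6 3.0
  endloop
 endfacet
 facet normal 0.707 0.000 0.707
  outer loop
   vertex 2.2 4.4 3.6
   vertex 3.0 2.2 2.8
   vertex 3.4 3.2 2.4
  endloop
 endfacet
 facet normal -0.679 0.685 0.264
  outer loop
   vertex 2.2 4.4 3.6
   vertex 0.6 4.2 0.0
   vertex 0.4 3.0 2.6
  endloop
 endfacet
 facet normal 0.788 0.578 0.210
  outer loop
   vertex 2.2 4.4 3.6
   vertex 3.4 3.2 2.4
   vertex 2.8 4.6 0.8
  endloop
 endfacet
 facet normal -0.189 0.981 0.030
  outer loop
   vertex 2.2 4.4 3.6
   vertex 2.8 4.6 0.8
   vertex 0.6 4.2 0.0
  endloop
 endfacet
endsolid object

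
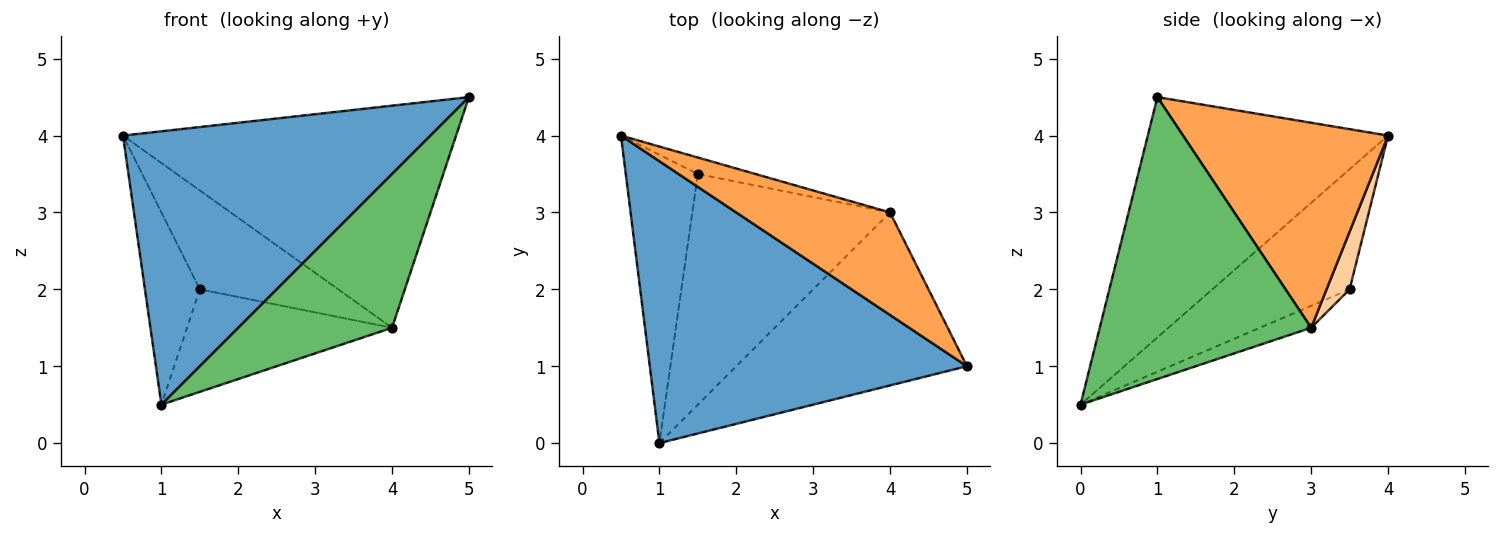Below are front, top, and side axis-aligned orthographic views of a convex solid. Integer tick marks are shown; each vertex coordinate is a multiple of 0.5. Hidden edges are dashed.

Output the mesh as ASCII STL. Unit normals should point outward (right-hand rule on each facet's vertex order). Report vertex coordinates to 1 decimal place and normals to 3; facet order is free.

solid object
 facet normal -0.478 -0.612 0.631
  outer loop
   vertex 1.0 0.0 0.5
   vertex 5.0 1.0 4.5
   vertex 0.5 4.0 4.0
  endloop
 endfacet
 facet normal -0.811 0.324 -0.487
  outer loop
   vertex 1.5 3.5 2.0
   vertex 1.0 0.0 0.5
   vertex 0.5 4.0 4.0
  endloop
 endfacet
 facet normal 0.488 0.793 0.366
  outer loop
   vertex 4.0 3.0 1.5
   vertex 0.5 4.0 4.0
   vertex 5.0 1.0 4.5
  endloop
 endfacet
 facet normal 0.162 0.973 -0.162
  outer loop
   vertex 4.0 3.0 1.5
   vertex 1.5 3.5 2.0
   vertex 0.5 4.0 4.0
  endloop
 endfacet
 facet normal 0.674 -0.491 -0.552
  outer loop
   vertex 4.0 3.0 1.5
   vertex 5.0 1.0 4.5
   vertex 1.0 0.0 0.5
  endloop
 endfacet
 facet normal -0.101 0.404 -0.909
  outer loop
   vertex 4.0 3.0 1.5
   vertex 1.0 0.0 0.5
   vertex 1.5 3.5 2.0
  endloop
 endfacet
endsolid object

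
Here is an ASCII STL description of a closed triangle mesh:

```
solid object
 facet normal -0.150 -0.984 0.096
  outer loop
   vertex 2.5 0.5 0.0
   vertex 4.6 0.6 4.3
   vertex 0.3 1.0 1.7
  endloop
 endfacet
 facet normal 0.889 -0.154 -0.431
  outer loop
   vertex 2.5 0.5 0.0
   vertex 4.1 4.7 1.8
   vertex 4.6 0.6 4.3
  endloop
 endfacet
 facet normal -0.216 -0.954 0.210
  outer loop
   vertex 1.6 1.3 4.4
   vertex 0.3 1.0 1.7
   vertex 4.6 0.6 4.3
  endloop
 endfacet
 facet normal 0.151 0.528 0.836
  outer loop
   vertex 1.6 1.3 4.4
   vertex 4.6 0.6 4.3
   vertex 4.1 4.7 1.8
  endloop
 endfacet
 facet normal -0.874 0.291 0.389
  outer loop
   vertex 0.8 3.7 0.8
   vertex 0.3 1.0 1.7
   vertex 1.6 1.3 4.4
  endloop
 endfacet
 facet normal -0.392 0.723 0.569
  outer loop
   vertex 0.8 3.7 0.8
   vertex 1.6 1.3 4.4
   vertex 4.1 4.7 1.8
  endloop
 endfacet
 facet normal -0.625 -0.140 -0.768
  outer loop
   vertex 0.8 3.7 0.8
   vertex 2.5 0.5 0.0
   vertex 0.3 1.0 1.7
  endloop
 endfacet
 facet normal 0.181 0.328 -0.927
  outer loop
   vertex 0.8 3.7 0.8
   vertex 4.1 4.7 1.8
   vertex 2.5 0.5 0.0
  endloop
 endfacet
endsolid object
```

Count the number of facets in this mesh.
8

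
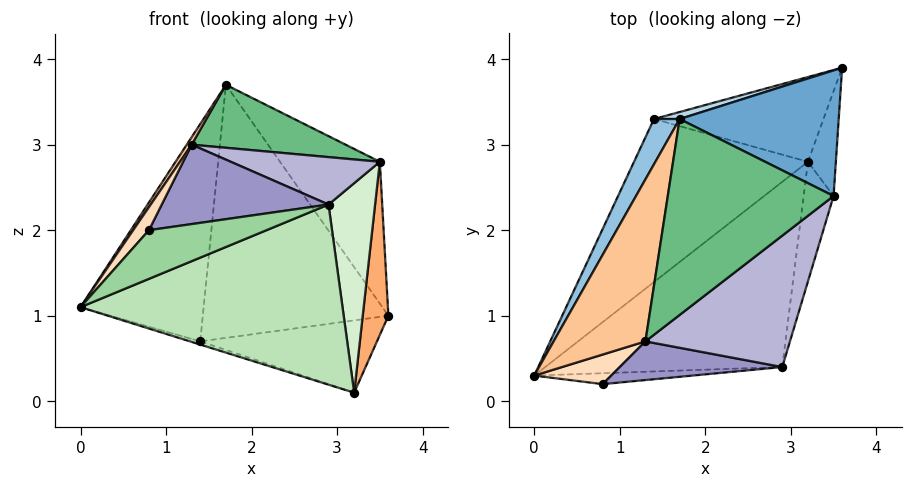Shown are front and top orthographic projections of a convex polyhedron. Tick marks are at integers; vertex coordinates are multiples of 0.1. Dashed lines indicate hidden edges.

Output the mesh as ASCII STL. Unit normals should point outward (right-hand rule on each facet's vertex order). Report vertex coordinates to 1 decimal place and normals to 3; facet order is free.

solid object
 facet normal 0.577 0.612 0.542
  outer loop
   vertex 3.5 2.4 2.8
   vertex 3.6 3.9 1.0
   vertex 1.7 3.3 3.7
  endloop
 endfacet
 facet normal -0.898 0.431 0.090
  outer loop
   vertex 1.4 3.3 0.7
   vertex 0.0 0.3 1.1
   vertex 1.7 3.3 3.7
  endloop
 endfacet
 facet normal -0.266 0.963 0.027
  outer loop
   vertex 1.4 3.3 0.7
   vertex 1.7 3.3 3.7
   vertex 3.6 3.9 1.0
  endloop
 endfacet
 facet normal -0.311 0.019 -0.950
  outer loop
   vertex 3.2 2.8 0.1
   vertex 0.0 0.3 1.1
   vertex 1.4 3.3 0.7
  endloop
 endfacet
 facet normal -0.073 0.647 -0.759
  outer loop
   vertex 3.2 2.8 0.1
   vertex 1.4 3.3 0.7
   vertex 3.6 3.9 1.0
  endloop
 endfacet
 facet normal 0.962 -0.234 -0.142
  outer loop
   vertex 3.2 2.8 0.1
   vertex 3.6 3.9 1.0
   vertex 3.5 2.4 2.8
  endloop
 endfacet
 facet normal -0.822 -0.026 0.568
  outer loop
   vertex 1.3 0.7 3.0
   vertex 1.7 3.3 3.7
   vertex 0.0 0.3 1.1
  endloop
 endfacet
 facet normal -0.694 -0.442 0.568
  outer loop
   vertex 1.3 0.7 3.0
   vertex 0.0 0.3 1.1
   vertex 0.8 0.2 2.0
  endloop
 endfacet
 facet normal 0.307 -0.291 0.906
  outer loop
   vertex 1.3 0.7 3.0
   vertex 3.5 2.4 2.8
   vertex 1.7 3.3 3.7
  endloop
 endfacet
 facet normal 0.123 -0.968 -0.217
  outer loop
   vertex 2.9 0.4 2.3
   vertex 0.8 0.2 2.0
   vertex 0.0 0.3 1.1
  endloop
 endfacet
 facet normal 0.305 -0.664 -0.683
  outer loop
   vertex 2.9 0.4 2.3
   vertex 0.0 0.3 1.1
   vertex 3.2 2.8 0.1
  endloop
 endfacet
 facet normal 0.957 -0.251 -0.144
  outer loop
   vertex 2.9 0.4 2.3
   vertex 3.2 2.8 0.1
   vertex 3.5 2.4 2.8
  endloop
 endfacet
 facet normal 0.023 -0.899 0.438
  outer loop
   vertex 2.9 0.4 2.3
   vertex 1.3 0.7 3.0
   vertex 0.8 0.2 2.0
  endloop
 endfacet
 facet normal 0.329 -0.321 0.888
  outer loop
   vertex 2.9 0.4 2.3
   vertex 3.5 2.4 2.8
   vertex 1.3 0.7 3.0
  endloop
 endfacet
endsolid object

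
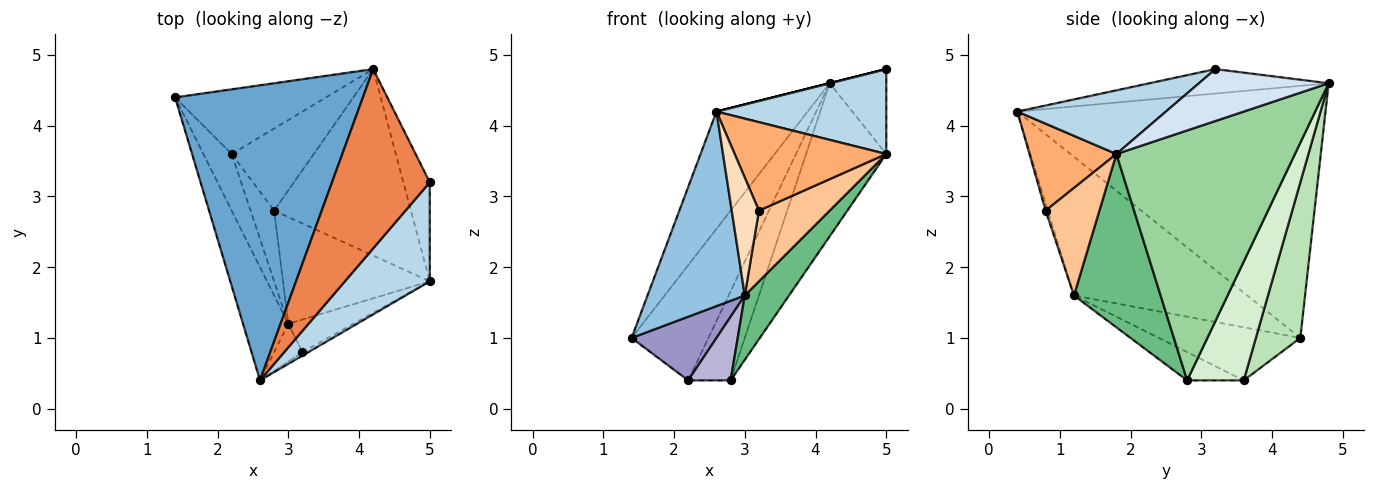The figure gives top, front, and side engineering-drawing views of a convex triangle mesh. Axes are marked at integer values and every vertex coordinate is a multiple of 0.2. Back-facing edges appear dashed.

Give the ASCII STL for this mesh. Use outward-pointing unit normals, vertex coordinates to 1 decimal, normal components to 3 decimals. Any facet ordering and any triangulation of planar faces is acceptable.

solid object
 facet normal -0.780 0.231 0.581
  outer loop
   vertex 4.2 4.8 4.6
   vertex 1.4 4.4 1.0
   vertex 2.6 0.4 4.2
  endloop
 endfacet
 facet normal -0.839 -0.471 -0.274
  outer loop
   vertex 3.0 1.2 1.6
   vertex 2.6 0.4 4.2
   vertex 1.4 4.4 1.0
  endloop
 endfacet
 facet normal 0.495 -0.566 0.660
  outer loop
   vertex 5.0 3.2 4.8
   vertex 2.6 0.4 4.2
   vertex 5.0 1.8 3.6
  endloop
 endfacet
 facet normal 0.831 0.362 -0.423
  outer loop
   vertex 5.0 3.2 4.8
   vertex 5.0 1.8 3.6
   vertex 4.2 4.8 4.6
  endloop
 endfacet
 facet normal -0.243 0.000 0.970
  outer loop
   vertex 5.0 3.2 4.8
   vertex 4.2 4.8 4.6
   vertex 2.6 0.4 4.2
  endloop
 endfacet
 facet normal 0.497 -0.867 -0.035
  outer loop
   vertex 3.2 0.8 2.8
   vertex 5.0 1.8 3.6
   vertex 2.6 0.4 4.2
  endloop
 endfacet
 facet normal 0.568 -0.748 -0.344
  outer loop
   vertex 3.2 0.8 2.8
   vertex 3.0 1.2 1.6
   vertex 5.0 1.8 3.6
  endloop
 endfacet
 facet normal -0.076 -0.950 -0.304
  outer loop
   vertex 3.2 0.8 2.8
   vertex 2.6 0.4 4.2
   vertex 3.0 1.2 1.6
  endloop
 endfacet
 facet normal 0.711 -0.363 -0.602
  outer loop
   vertex 2.8 2.8 0.4
   vertex 5.0 1.8 3.6
   vertex 3.0 1.2 1.6
  endloop
 endfacet
 facet normal 0.816 0.367 -0.447
  outer loop
   vertex 2.8 2.8 0.4
   vertex 4.2 4.8 4.6
   vertex 5.0 1.8 3.6
  endloop
 endfacet
 facet normal 0.451 0.778 -0.437
  outer loop
   vertex 2.2 3.6 0.4
   vertex 1.4 4.4 1.0
   vertex 4.2 4.8 4.6
  endloop
 endfacet
 facet normal 0.700 0.525 -0.484
  outer loop
   vertex 2.2 3.6 0.4
   vertex 4.2 4.8 4.6
   vertex 2.8 2.8 0.4
  endloop
 endfacet
 facet normal -0.780 -0.468 -0.416
  outer loop
   vertex 2.2 3.6 0.4
   vertex 3.0 1.2 1.6
   vertex 1.4 4.4 1.0
  endloop
 endfacet
 facet normal -0.666 -0.499 -0.555
  outer loop
   vertex 2.2 3.6 0.4
   vertex 2.8 2.8 0.4
   vertex 3.0 1.2 1.6
  endloop
 endfacet
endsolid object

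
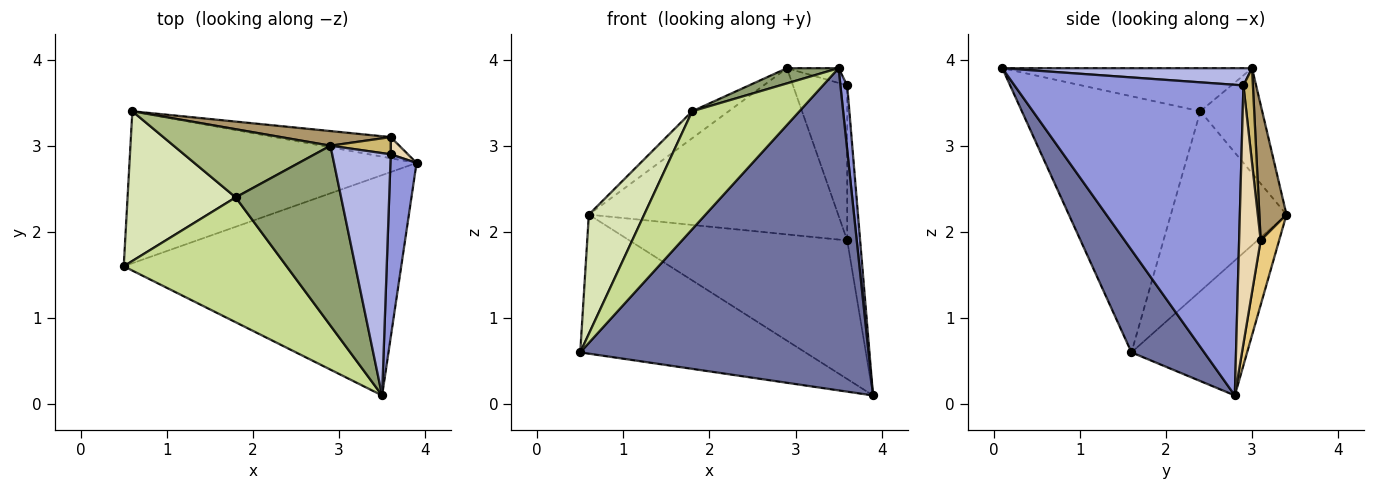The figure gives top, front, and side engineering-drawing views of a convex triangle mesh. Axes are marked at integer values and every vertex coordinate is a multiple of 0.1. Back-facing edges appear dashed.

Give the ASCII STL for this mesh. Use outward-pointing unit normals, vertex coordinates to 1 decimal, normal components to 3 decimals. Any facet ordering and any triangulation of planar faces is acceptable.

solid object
 facet normal 0.204 -0.808 -0.553
  outer loop
   vertex 3.5 0.1 3.9
   vertex 0.5 1.6 0.6
   vertex 3.9 2.8 0.1
  endloop
 endfacet
 facet normal -0.328 0.638 -0.697
  outer loop
   vertex 0.6 3.4 2.2
   vertex 3.9 2.8 0.1
   vertex 0.5 1.6 0.6
  endloop
 endfacet
 facet normal 0.996 -0.030 0.084
  outer loop
   vertex 3.6 2.9 3.7
   vertex 3.5 0.1 3.9
   vertex 3.9 2.8 0.1
  endloop
 endfacet
 facet normal 0.282 0.058 0.958
  outer loop
   vertex 3.6 2.9 3.7
   vertex 2.9 3.0 3.9
   vertex 3.5 0.1 3.9
  endloop
 endfacet
 facet normal -0.377 -0.078 0.923
  outer loop
   vertex 1.8 2.4 3.4
   vertex 3.5 0.1 3.9
   vertex 2.9 3.0 3.9
  endloop
 endfacet
 facet normal -0.529 0.312 0.789
  outer loop
   vertex 1.8 2.4 3.4
   vertex 2.9 3.0 3.9
   vertex 0.6 3.4 2.2
  endloop
 endfacet
 facet normal -0.753 -0.452 0.479
  outer loop
   vertex 1.8 2.4 3.4
   vertex 0.5 1.6 0.6
   vertex 3.5 0.1 3.9
  endloop
 endfacet
 facet normal -0.793 -0.380 0.477
  outer loop
   vertex 1.8 2.4 3.4
   vertex 0.6 3.4 2.2
   vertex 0.5 1.6 0.6
  endloop
 endfacet
 facet normal 0.108 0.990 0.087
  outer loop
   vertex 3.6 3.1 1.9
   vertex 0.6 3.4 2.2
   vertex 2.9 3.0 3.9
  endloop
 endfacet
 facet normal 0.171 0.979 0.109
  outer loop
   vertex 3.6 3.1 1.9
   vertex 2.9 3.0 3.9
   vertex 3.6 2.9 3.7
  endloop
 endfacet
 facet normal 0.083 0.985 -0.150
  outer loop
   vertex 3.6 3.1 1.9
   vertex 3.9 2.8 0.1
   vertex 0.6 3.4 2.2
  endloop
 endfacet
 facet normal 0.856 0.514 0.057
  outer loop
   vertex 3.6 3.1 1.9
   vertex 3.6 2.9 3.7
   vertex 3.9 2.8 0.1
  endloop
 endfacet
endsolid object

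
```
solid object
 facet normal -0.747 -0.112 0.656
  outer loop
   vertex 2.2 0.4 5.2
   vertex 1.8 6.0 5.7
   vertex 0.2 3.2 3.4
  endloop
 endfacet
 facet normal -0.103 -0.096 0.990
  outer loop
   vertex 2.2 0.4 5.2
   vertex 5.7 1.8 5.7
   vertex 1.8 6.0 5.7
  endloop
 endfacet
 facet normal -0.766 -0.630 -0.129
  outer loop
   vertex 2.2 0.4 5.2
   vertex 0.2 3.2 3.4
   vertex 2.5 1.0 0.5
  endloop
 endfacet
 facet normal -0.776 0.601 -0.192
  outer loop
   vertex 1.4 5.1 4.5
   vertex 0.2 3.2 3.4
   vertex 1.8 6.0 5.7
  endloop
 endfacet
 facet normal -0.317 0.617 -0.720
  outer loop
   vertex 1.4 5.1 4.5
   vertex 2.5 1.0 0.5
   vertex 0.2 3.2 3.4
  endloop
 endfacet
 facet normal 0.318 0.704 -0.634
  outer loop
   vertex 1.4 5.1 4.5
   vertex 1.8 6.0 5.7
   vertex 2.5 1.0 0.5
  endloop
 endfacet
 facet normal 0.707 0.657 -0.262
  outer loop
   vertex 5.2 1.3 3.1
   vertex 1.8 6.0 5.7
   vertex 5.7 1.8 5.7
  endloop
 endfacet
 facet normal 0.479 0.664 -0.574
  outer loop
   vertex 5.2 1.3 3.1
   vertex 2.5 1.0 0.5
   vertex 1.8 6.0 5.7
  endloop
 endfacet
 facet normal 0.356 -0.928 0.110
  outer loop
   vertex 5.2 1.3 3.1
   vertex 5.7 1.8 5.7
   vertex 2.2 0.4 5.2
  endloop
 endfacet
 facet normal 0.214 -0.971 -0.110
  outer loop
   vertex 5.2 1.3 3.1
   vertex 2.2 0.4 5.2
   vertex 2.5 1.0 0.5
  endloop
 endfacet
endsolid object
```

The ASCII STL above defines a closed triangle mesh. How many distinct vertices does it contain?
7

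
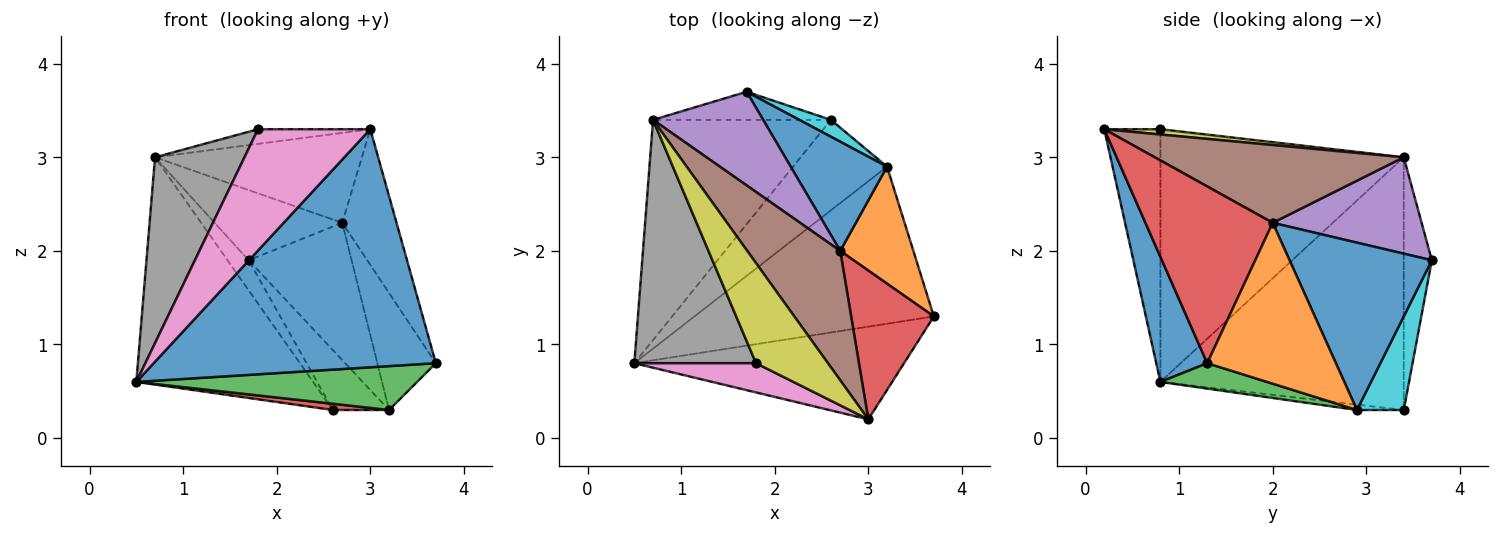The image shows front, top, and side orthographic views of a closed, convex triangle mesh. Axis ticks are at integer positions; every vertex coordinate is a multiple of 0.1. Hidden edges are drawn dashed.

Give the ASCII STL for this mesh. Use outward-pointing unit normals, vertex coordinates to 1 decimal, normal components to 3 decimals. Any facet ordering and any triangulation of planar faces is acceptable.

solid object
 facet normal 0.166 -0.919 -0.358
  outer loop
   vertex 3.0 0.2 3.3
   vertex 0.5 0.8 0.6
   vertex 3.7 1.3 0.8
  endloop
 endfacet
 facet normal -0.703 0.511 -0.495
  outer loop
   vertex 2.6 3.4 0.3
   vertex 0.5 0.8 0.6
   vertex 0.7 3.4 3.0
  endloop
 endfacet
 facet normal -0.696 0.524 -0.490
  outer loop
   vertex 2.6 3.4 0.3
   vertex 0.7 3.4 3.0
   vertex 1.7 3.7 1.9
  endloop
 endfacet
 facet normal 0.845 0.360 0.395
  outer loop
   vertex 2.7 2.0 2.3
   vertex 3.0 0.2 3.3
   vertex 3.7 1.3 0.8
  endloop
 endfacet
 facet normal 0.573 0.492 0.655
  outer loop
   vertex 2.7 2.0 2.3
   vertex 1.7 3.7 1.9
   vertex 0.7 3.4 3.0
  endloop
 endfacet
 facet normal 0.566 0.470 0.677
  outer loop
   vertex 2.7 2.0 2.3
   vertex 0.7 3.4 3.0
   vertex 3.0 0.2 3.3
  endloop
 endfacet
 facet normal -0.437 -0.874 0.211
  outer loop
   vertex 1.8 0.8 3.3
   vertex 0.5 0.8 0.6
   vertex 3.0 0.2 3.3
  endloop
 endfacet
 facet normal -0.855 -0.314 0.412
  outer loop
   vertex 1.8 0.8 3.3
   vertex 0.7 3.4 3.0
   vertex 0.5 0.8 0.6
  endloop
 endfacet
 facet normal 0.072 0.144 0.987
  outer loop
   vertex 1.8 0.8 3.3
   vertex 3.0 0.2 3.3
   vertex 0.7 3.4 3.0
  endloop
 endfacet
 facet normal 0.626 0.751 0.211
  outer loop
   vertex 3.2 2.9 0.3
   vertex 2.6 3.4 0.3
   vertex 1.7 3.7 1.9
  endloop
 endfacet
 facet normal 0.734 0.531 0.423
  outer loop
   vertex 3.2 2.9 0.3
   vertex 1.7 3.7 1.9
   vertex 2.7 2.0 2.3
  endloop
 endfacet
 facet normal 0.841 0.382 0.382
  outer loop
   vertex 3.2 2.9 0.3
   vertex 2.7 2.0 2.3
   vertex 3.7 1.3 0.8
  endloop
 endfacet
 facet normal 0.102 -0.268 -0.958
  outer loop
   vertex 3.2 2.9 0.3
   vertex 3.7 1.3 0.8
   vertex 0.5 0.8 0.6
  endloop
 endfacet
 facet normal -0.057 -0.069 -0.996
  outer loop
   vertex 3.2 2.9 0.3
   vertex 0.5 0.8 0.6
   vertex 2.6 3.4 0.3
  endloop
 endfacet
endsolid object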